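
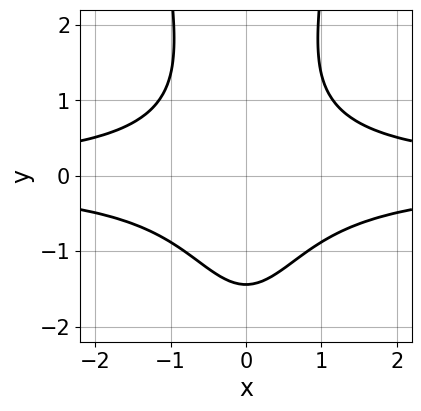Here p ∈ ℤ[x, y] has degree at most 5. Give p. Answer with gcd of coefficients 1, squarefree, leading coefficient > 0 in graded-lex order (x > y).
3*x^2*y^2 - y^3 - 3

First, the degree is 4 — a generic line meets the curve in up to 4 points.
Then, symmetries: the x ↦ −x reflection is a symmetry, so x appears only in even powers.
Then, reading off the gridlines: the curve avoids every integer x-axis point in the box.
Finally, matching integer coefficients to the picture gives p.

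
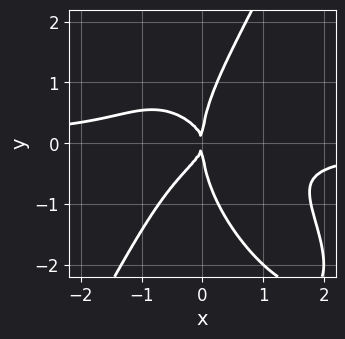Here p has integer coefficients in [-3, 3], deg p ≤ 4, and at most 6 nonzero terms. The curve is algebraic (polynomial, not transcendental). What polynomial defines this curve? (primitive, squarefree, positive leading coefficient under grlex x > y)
3*x^3*y + 2*x^2*y^2 - y^4 + 3*x*y^2 + 2*x^2

1. The degree is 4 — a generic line meets the curve in up to 4 points.
2. Checking where it meets the axes: it meets the x-axis at x = 0 (among the integer gridlines); one y-axis crossing is at y = 0.
3. Matching integer coefficients to the picture gives p.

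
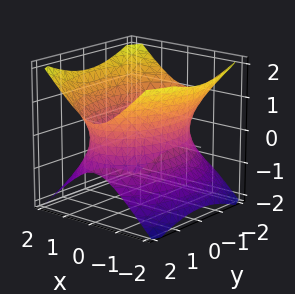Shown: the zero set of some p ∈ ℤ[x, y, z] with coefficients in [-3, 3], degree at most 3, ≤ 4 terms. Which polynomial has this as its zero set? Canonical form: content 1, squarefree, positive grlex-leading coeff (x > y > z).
2*x^2 + y^2 - 2*z^2 - 3

First, deg p = 2.
Next, symmetries: mirror symmetry z ↦ −z ⇒ only even powers of z; the y ↦ −y reflection is a symmetry, so y appears only in even powers; the x ↦ −x reflection is a symmetry, so x appears only in even powers.
Next, against the integer gridlines: it misses every integer gridline on the z-axis.
Finally, the integer polynomial consistent with all of this is the stated p.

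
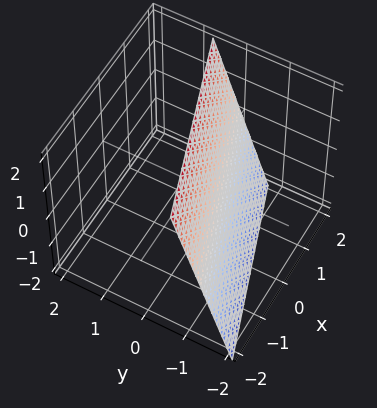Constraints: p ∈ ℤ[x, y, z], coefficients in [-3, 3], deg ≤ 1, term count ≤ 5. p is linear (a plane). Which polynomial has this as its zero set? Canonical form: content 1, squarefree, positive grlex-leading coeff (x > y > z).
First, the degree is 1 — every cross-section is a straight line — this is a plane.
Next, observable constraints: it crosses the z-axis at the gridline z = 2; it crosses the x-axis at the gridline x = 2.
Finally, together with the visible shape, these determine p as stated.

x - 3*y + z - 2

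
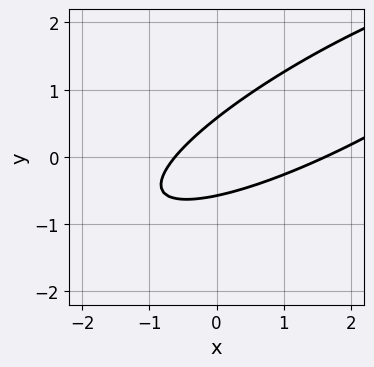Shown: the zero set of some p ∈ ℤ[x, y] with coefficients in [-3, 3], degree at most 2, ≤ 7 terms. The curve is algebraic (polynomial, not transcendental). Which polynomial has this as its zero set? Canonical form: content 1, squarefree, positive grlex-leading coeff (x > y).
(a) Degree: the shape is more complex than any degree-1 curve, so deg p = 2.
(b) Matching integer coefficients to the picture gives p.

x^2 - 3*x*y + 3*y^2 - x - 1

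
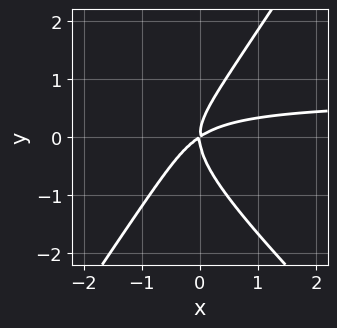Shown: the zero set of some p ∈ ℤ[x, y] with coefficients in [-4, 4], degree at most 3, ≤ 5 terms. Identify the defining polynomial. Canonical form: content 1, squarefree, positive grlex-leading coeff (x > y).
3*x^2*y + x*y^2 - 2*y^3 - 2*x^2 + 3*x*y

Degree: a generic line meets the curve in up to 3 points, so deg p = 3.
Against the integer gridlines: one y-axis crossing is at y = 0; it meets the x-axis at x = 0 (among the integer gridlines).
The integer polynomial consistent with all of this is the stated p.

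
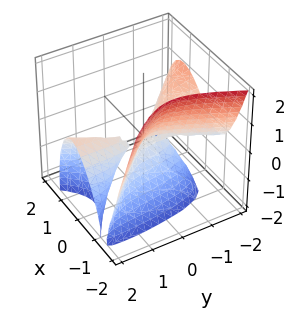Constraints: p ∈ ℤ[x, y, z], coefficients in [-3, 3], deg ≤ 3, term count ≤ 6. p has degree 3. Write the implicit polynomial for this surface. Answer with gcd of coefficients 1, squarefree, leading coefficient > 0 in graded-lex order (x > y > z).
2*x^3 + x^2*y - x*y^2 + y^2*z + z^2

1. The picture has 2 separate pieces.
2. The degree is 3 — a generic line meets the surface in up to 3 points.
3. Checking where it meets the axes: it meets the z-axis at z = 0 (among the integer gridlines); every point of the y-axis in the box is on the surface; one x-axis crossing is at x = 0.
4. The integer polynomial consistent with all of this is the stated p.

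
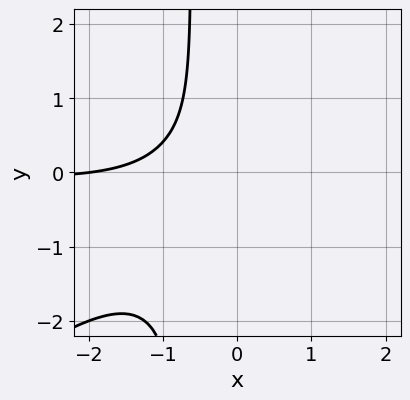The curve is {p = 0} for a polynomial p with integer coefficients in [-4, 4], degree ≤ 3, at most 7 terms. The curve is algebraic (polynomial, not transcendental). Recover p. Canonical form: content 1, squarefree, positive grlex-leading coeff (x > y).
2*x^2*y - 3*x*y^2 - 2*y^2 - x - 2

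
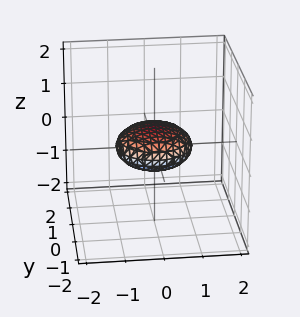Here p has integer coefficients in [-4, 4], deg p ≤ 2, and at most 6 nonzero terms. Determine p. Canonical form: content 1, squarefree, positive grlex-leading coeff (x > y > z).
x^2 + y^2 + 3*z^2 - 1

The degree is 2 — the shape is more complex than any degree-1 surface.
Symmetries: every cross-section ⟂ z is a circle, so x, y appear only via x² + y².
Reading off the gridlines: the x-axis gridline crossings are at x ∈ {-1, 1}; the y-axis gridline crossings are at y ∈ {-1, 1}.
The integer polynomial consistent with all of this is the stated p.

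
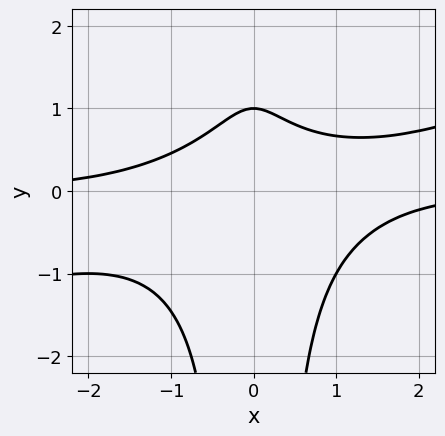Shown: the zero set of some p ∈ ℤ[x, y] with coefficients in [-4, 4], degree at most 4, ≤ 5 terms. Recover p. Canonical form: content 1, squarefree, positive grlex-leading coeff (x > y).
x^3*y - 3*x^2*y^2 - 2*y + 2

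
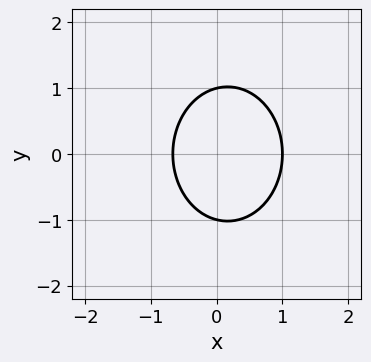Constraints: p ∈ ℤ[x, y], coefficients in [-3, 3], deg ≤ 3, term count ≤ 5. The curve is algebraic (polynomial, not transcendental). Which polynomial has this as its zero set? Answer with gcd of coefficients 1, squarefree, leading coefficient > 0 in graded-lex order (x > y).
3*x^2 + 2*y^2 - x - 2

(a) Degree: the shape is more complex than any degree-1 curve, so deg p = 2.
(b) Symmetries: it's symmetric under y → −y, forcing even powers of y.
(c) Against the integer gridlines: the y-axis gridline crossings are at y ∈ {-1, 1}; it meets the x-axis at x = 1 (among the integer gridlines).
(d) These observations pin down the coefficients.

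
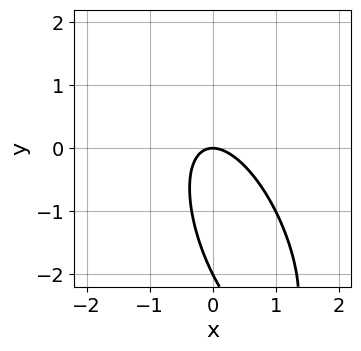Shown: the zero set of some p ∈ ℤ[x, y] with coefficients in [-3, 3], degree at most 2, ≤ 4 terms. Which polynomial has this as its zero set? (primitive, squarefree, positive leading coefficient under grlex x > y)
3*x^2 + 2*x*y + y^2 + 2*y

1. deg p = 2. A generic line meets the curve in up to 2 points.
2. From the axis intercepts and sections: it crosses the x-axis at the gridline x = 0; the y-axis gridline crossings are at y ∈ {-2, 0}.
3. Matching integer coefficients to the picture gives p.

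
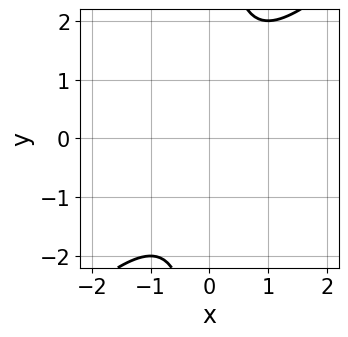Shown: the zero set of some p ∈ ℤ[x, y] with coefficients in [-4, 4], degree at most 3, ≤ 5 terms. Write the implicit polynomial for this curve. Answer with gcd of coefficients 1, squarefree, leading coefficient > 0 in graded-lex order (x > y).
First, the degree is 2 — the shape is more complex than any degree-1 curve.
Then, against the integer gridlines: the curve avoids every integer x-axis point in the box; the curve avoids every integer y-axis point in the box.
Finally, matching integer coefficients to the picture gives p.

x^2 - x*y + 1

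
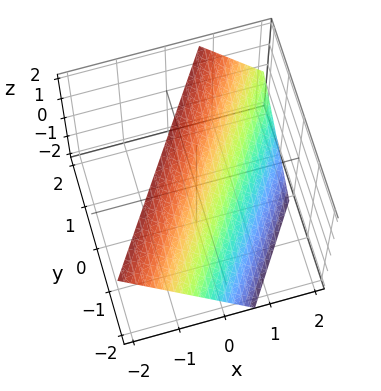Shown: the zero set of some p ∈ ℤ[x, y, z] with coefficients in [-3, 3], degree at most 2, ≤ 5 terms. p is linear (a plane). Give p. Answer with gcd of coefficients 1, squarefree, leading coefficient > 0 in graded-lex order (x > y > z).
1. deg p = 1.
2. Observable constraints: it meets the y-axis at y = -1 (among the integer gridlines); it crosses the z-axis at the gridline z = 1.
3. Fitting integer coefficients to these (and the overall shape) gives p.

3*x - 2*y + 2*z - 2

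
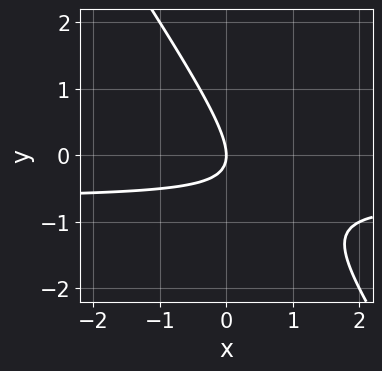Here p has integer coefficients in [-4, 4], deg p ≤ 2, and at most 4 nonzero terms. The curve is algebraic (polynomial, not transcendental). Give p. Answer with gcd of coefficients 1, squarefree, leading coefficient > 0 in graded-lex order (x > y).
3*x*y + 2*y^2 + 2*x

First, degree: the shape is more complex than any degree-1 curve, so deg p = 2.
Next, from the axis intercepts and sections: one x-axis crossing is at x = 0; one y-axis crossing is at y = 0.
Finally, putting this together gives p.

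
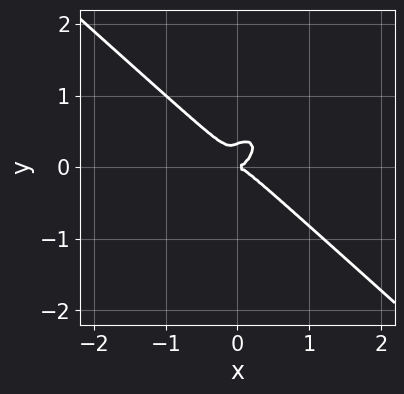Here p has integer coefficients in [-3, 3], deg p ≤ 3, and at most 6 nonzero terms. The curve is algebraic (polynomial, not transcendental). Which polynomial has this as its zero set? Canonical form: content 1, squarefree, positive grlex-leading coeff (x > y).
(a) Degree: the shape is more complex than any degree-2 curve, so deg p = 3.
(b) Reading off the gridlines: it crosses the y-axis at the gridline y = 0; it crosses the x-axis at the gridline x = 0.
(c) Solving for integer coefficients yields p as stated.

3*x^3 - x*y^2 + 3*y^3 - y^2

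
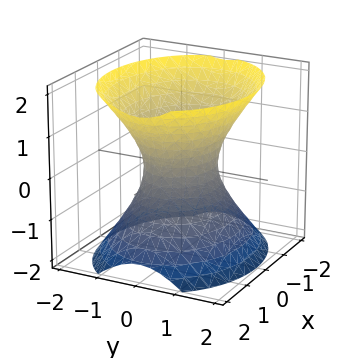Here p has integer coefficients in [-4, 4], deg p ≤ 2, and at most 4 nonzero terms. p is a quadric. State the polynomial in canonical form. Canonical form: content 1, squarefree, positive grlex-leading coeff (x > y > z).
2*x^2 + 3*y^2 - 2*z^2 - 2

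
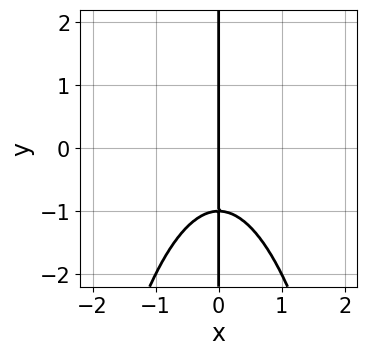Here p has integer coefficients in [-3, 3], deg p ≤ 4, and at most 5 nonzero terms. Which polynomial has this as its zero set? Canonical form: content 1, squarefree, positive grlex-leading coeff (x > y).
x^3 + x*y + x

First, deg p = 3.
Next, from the axis intercepts and sections: it crosses the x-axis at the gridline x = 0; the visible y-axis segment lies entirely on the curve.
Finally, these observations pin down the coefficients.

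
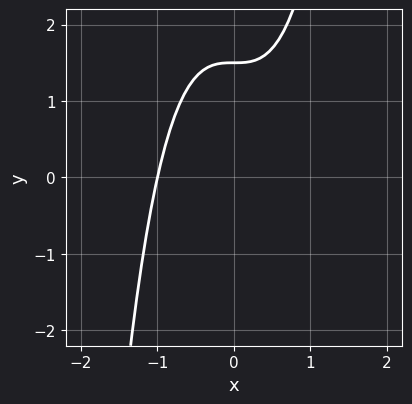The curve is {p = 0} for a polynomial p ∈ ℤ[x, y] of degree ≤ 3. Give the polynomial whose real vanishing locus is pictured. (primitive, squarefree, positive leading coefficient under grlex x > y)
3*x^3 - 2*y + 3

First, the degree is 3 — no degree-2 curve has this shape.
Next, from the axis intercepts and sections: one x-axis crossing is at x = -1.
Finally, solving for integer coefficients yields p as stated.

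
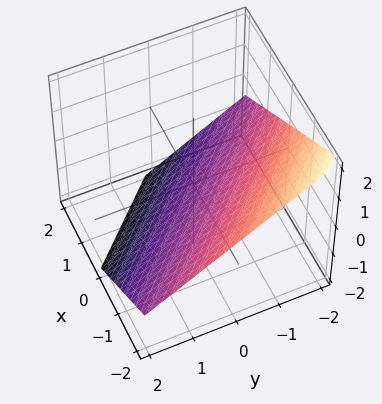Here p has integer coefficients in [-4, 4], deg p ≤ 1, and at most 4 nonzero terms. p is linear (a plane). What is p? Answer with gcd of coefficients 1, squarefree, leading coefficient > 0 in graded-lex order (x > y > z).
2*x + 2*y + 3*z + 2

1. The degree is 1 — every cross-section is a straight line — this is a plane.
2. From the visible intercepts: it meets the x-axis at x = -1 (among the integer gridlines); it crosses the y-axis at the gridline y = -1.
3. Solving for integer coefficients yields p as stated.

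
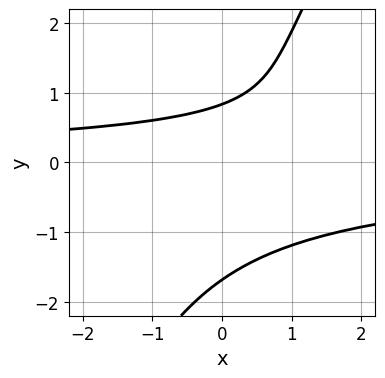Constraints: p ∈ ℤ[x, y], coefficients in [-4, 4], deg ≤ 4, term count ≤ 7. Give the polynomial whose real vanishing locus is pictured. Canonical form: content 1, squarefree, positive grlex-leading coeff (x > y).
(a) The degree is 4 — a generic line meets the curve in up to 4 points.
(b) Checking where it meets the axes: the curve avoids every integer x-axis point in the box.
(c) Assembling these constraints gives the stated polynomial.

2*x*y^3 - y^4 + x*y - 3*y + 3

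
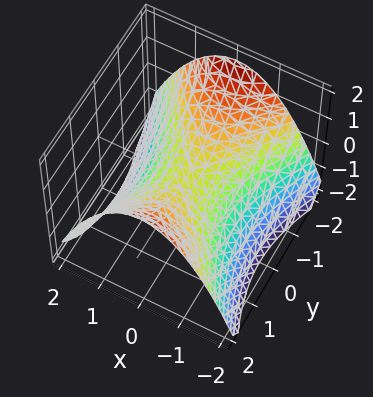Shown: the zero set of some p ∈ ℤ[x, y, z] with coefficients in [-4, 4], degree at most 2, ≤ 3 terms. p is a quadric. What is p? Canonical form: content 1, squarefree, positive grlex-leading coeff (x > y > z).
2*x^2 - y^2 + 3*z

(a) deg p = 2. A hyperbolic paraboloid; a quadric.
(b) Symmetries: it's symmetric under y → −y, forcing even powers of y; the x ↦ −x reflection is a symmetry, so x appears only in even powers.
(c) Checking where it meets the axes: it crosses the x-axis at the gridline x = 0; it meets the z-axis at z = 0 (among the integer gridlines).
(d) Putting this together gives p.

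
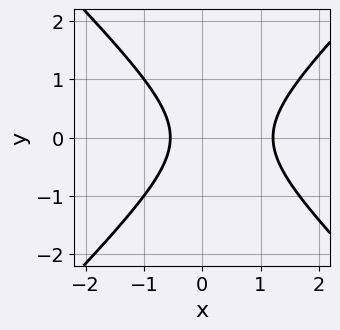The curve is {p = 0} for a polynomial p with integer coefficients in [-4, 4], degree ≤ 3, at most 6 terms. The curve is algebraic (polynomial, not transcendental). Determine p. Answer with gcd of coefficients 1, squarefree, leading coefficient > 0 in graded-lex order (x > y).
3*x^2 - 3*y^2 - 2*x - 2

Degree: a generic line meets the curve in up to 2 points, so deg p = 2.
Symmetries: it's symmetric under y → −y, forcing even powers of y.
From the visible intercepts: the curve avoids every integer y-axis point in the box.
Matching integer coefficients to the picture gives p.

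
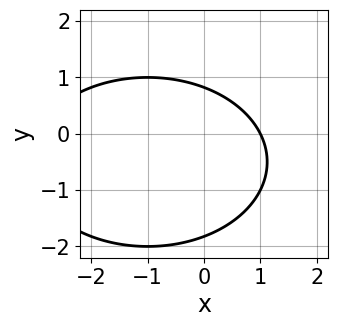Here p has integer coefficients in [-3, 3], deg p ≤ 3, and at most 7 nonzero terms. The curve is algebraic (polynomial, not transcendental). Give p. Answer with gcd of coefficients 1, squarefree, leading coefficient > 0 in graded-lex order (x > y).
deg p = 2. A generic line meets the curve in up to 2 points.
Observable constraints: it meets the x-axis at x = 1 (among the integer gridlines).
Together with the visible shape, these determine p as stated.

x^2 + 2*y^2 + 2*x + 2*y - 3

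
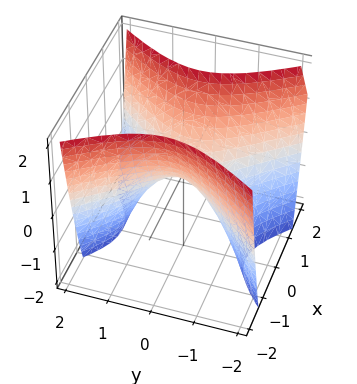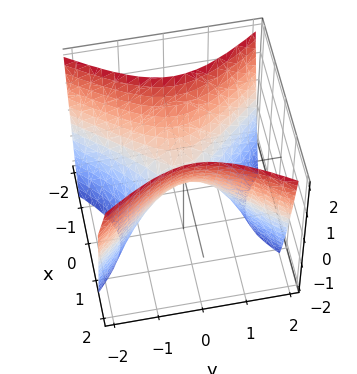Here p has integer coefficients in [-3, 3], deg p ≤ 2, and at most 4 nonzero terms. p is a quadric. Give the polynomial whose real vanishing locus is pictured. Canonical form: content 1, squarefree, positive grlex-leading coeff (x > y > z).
3*x^2 - 2*y^2 - 2*z

First, the degree is 2 — a saddle surface; a quadric.
Then, symmetries: the x ↦ −x reflection is a symmetry, so x appears only in even powers; it's symmetric under y → −y, forcing even powers of y.
Next, reading off the gridlines: one x-axis crossing is at x = 0; it meets the z-axis at z = 0 (among the integer gridlines).
Finally, assembling these constraints gives the stated polynomial.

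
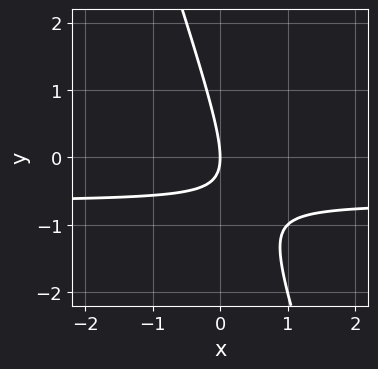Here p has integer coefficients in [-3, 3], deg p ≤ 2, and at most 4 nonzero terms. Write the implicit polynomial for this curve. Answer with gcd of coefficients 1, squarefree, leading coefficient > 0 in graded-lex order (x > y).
1. Degree: the shape is more complex than any degree-1 curve, so deg p = 2.
2. Checking where it meets the axes: one x-axis crossing is at x = 0; it crosses the y-axis at the gridline y = 0.
3. Assembling these constraints gives the stated polynomial.

3*x*y + y^2 + 2*x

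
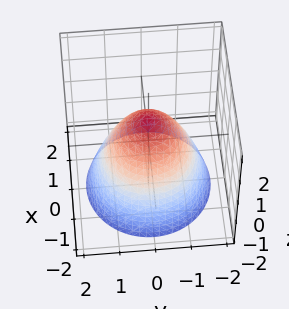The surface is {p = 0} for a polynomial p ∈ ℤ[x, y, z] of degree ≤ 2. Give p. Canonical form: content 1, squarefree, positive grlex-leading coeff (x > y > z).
x^2 + y^2 + z - 1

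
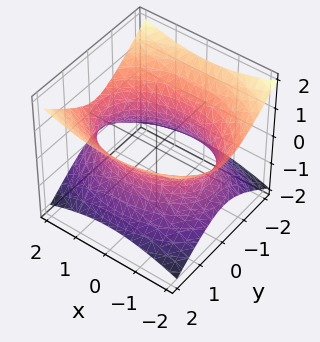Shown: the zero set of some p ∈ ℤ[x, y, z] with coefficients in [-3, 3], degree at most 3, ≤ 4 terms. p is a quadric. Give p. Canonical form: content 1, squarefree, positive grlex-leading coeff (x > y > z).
x^2 + 2*y^2 - 3*z^2 - 3

(a) The degree is 2 — an hourglass — one-sheet hyperboloid; a quadric.
(b) Symmetries: mirror symmetry z ↦ −z ⇒ only even powers of z; mirror symmetry y ↦ −y ⇒ only even powers of y; the x ↦ −x reflection is a symmetry, so x appears only in even powers.
(c) Reading off the gridlines: the surface avoids every integer z-axis point in the box.
(d) Putting this together gives p.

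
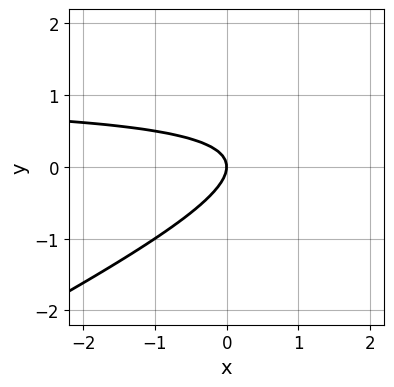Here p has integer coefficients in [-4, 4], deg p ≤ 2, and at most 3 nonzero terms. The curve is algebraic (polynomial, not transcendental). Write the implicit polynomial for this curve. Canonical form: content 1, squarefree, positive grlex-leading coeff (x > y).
x*y - 2*y^2 - x

First, degree: no degree-1 curve has this shape, so deg p = 2.
Next, checking where it meets the axes: it meets the x-axis at x = 0 (among the integer gridlines); it meets the y-axis at y = 0 (among the integer gridlines).
Finally, together with the visible shape, these determine p as stated.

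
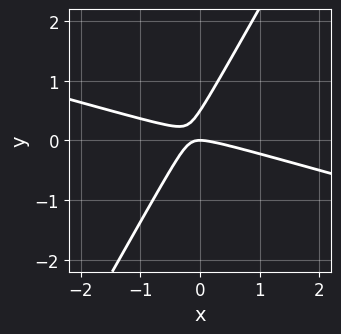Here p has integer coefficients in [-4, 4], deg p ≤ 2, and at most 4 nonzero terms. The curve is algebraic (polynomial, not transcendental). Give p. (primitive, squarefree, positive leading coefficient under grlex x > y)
x^2 + 3*x*y - 2*y^2 + y

The degree is 2 — no degree-1 curve has this shape.
Observable constraints: it meets the y-axis at y = 0 (among the integer gridlines); it meets the x-axis at x = 0 (among the integer gridlines).
Together with the visible shape, these determine p as stated.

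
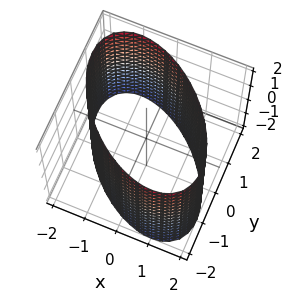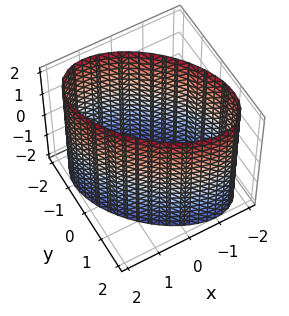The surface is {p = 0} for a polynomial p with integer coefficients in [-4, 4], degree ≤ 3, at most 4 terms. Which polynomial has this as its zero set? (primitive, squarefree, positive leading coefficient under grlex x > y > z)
x^2 + x*y + y^2 - 3

(a) Degree: no degree-1 surface has this shape, so deg p = 2.
(b) Checking where it meets the axes: it misses every integer gridline on the z-axis.
(c) Solving for integer coefficients yields p as stated.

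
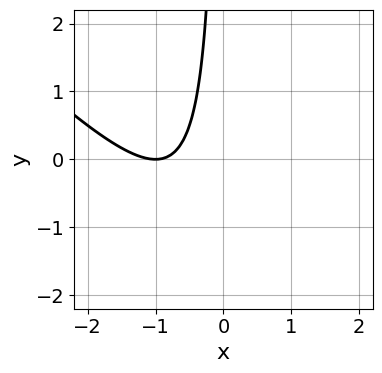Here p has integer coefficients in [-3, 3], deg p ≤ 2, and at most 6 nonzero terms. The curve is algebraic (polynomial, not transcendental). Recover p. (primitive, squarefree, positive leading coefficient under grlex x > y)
x^2 + x*y + 2*x + 1

First, degree: a generic line meets the curve in up to 2 points, so deg p = 2.
Next, against the integer gridlines: it crosses the x-axis at the gridline x = -1; no y-intercept at any integer in the box.
Finally, matching integer coefficients to the picture gives p.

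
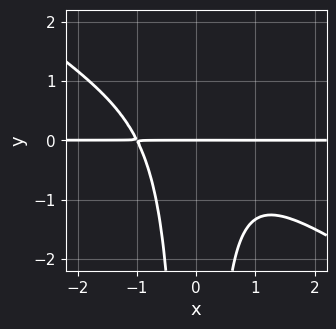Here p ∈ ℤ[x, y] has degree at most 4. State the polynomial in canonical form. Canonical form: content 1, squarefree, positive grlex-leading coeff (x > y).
2*x^3*y + 3*x^2*y^2 + 2*y

deg p = 4. The shape is more complex than any degree-3 curve.
Observable constraints: one y-axis crossing is at y = 0; every point of the x-axis in the box is on the curve.
Together with the visible shape, these determine p as stated.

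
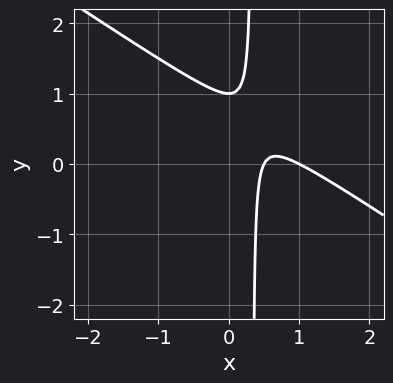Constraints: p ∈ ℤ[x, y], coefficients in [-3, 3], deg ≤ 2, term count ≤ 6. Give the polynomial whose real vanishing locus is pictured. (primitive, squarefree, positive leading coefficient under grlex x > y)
2*x^2 + 3*x*y - 3*x - y + 1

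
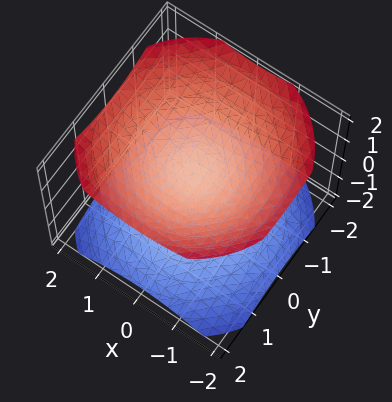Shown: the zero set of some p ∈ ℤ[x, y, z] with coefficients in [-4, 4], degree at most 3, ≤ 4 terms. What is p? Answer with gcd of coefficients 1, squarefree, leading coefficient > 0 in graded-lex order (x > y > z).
First, I count 2 distinct pieces. They look like related sheets of one shape, so recover p as a whole.
Then, deg p = 2. Two separate bowl-shaped sheets opening away from each other; a quadric.
Then, symmetry: the z-axis is an axis of rotation, so x and y enter only as x² + y²; the z ↦ −z reflection is a symmetry, so z appears only in even powers.
Then, against the integer gridlines: it misses every integer gridline on the y-axis; a circular section at z = 1 has radius exactly 1.
Finally, together with the visible shape, these determine p as stated.

2*x^2 + 2*y^2 - 3*z^2 + 1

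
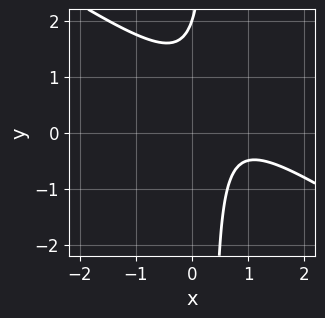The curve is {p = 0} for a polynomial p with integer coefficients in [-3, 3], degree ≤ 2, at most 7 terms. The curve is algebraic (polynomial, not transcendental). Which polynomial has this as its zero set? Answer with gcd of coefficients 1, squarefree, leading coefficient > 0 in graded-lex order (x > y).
First, degree: the shape is more complex than any degree-1 curve, so deg p = 2.
Next, reading off the gridlines: it misses every integer gridline on the x-axis; one y-axis crossing is at y = 2.
Finally, putting this together gives p.

2*x^2 + 3*x*y - 3*x - y + 2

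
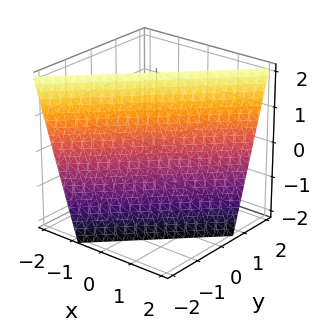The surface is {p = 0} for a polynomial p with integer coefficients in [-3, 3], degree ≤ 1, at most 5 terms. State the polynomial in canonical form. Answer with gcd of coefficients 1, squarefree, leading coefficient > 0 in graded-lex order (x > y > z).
3*x - 3*y + z - 2

First, degree: the surface is flat (a plane), so deg p = 1.
Next, reading off the gridlines: it meets the z-axis at z = 2 (among the integer gridlines).
Finally, the integer polynomial consistent with all of this is the stated p.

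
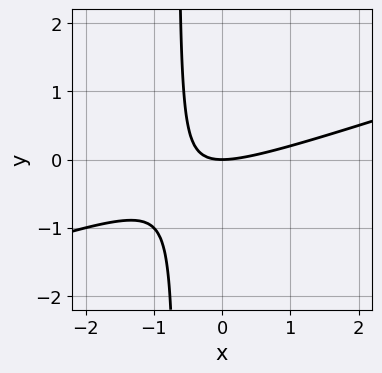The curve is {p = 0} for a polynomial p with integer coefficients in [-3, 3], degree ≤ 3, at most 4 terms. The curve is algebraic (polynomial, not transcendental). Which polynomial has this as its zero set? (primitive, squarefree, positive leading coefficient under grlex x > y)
x^2 - 3*x*y - 2*y

(a) Degree: the shape is more complex than any degree-1 curve, so deg p = 2.
(b) Against the integer gridlines: one y-axis crossing is at y = 0; one x-axis crossing is at x = 0.
(c) Putting this together gives p.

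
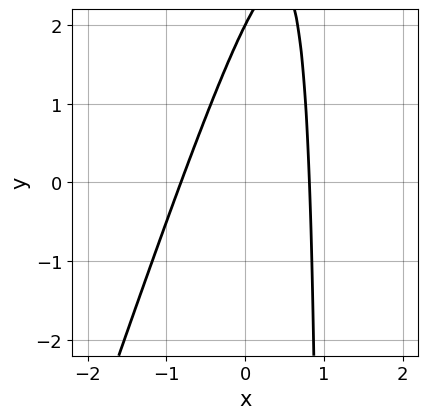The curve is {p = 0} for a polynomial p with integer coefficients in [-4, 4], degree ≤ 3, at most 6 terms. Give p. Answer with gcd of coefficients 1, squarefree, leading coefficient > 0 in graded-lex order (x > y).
1. Degree: the shape is more complex than any degree-1 curve, so deg p = 2.
2. Against the integer gridlines: one y-axis crossing is at y = 2.
3. Together with the visible shape, these determine p as stated.

3*x^2 - x*y + y - 2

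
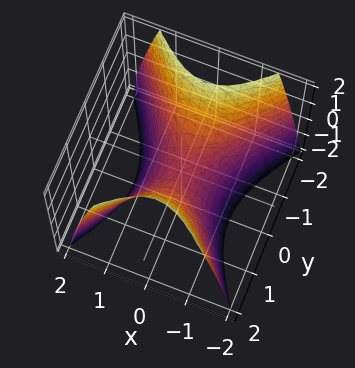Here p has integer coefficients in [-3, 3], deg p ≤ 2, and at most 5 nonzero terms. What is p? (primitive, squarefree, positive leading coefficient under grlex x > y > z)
First, degree: a hyperbolic paraboloid; a quadric, so deg p = 2.
Then, symmetries: it's symmetric under x → −x, forcing even powers of x; the y ↦ −y reflection is a symmetry, so y appears only in even powers.
Next, checking where it meets the axes: it crosses the x-axis at the gridline x = 0; one y-axis crossing is at y = 0; one z-axis crossing is at z = 0.
Finally, these observations pin down the coefficients.

3*x^2 - 2*y^2 + 2*z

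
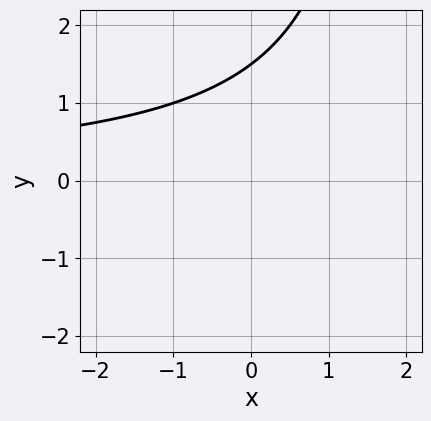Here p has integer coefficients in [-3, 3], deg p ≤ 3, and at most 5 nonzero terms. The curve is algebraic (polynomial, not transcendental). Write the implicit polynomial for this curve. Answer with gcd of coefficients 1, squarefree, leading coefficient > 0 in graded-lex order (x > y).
First, the degree is 2 — no degree-1 curve has this shape.
Then, against the integer gridlines: it misses every integer gridline on the x-axis.
Finally, solving for integer coefficients yields p as stated.

x*y - 2*y + 3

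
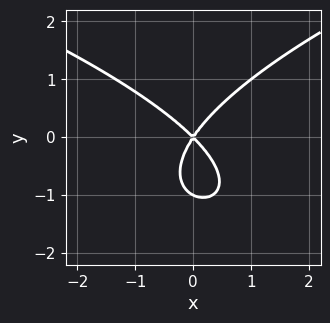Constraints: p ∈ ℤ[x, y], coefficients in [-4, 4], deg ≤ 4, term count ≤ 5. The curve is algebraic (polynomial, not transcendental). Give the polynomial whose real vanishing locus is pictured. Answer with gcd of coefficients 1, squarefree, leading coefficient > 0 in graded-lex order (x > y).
2*y^3 - 3*x^2 - x*y + 2*y^2

The degree is 3 — the shape is more complex than any degree-2 curve.
From the axis intercepts and sections: it meets the x-axis at x = 0 (among the integer gridlines); among the integer gridlines, it crosses the y-axis at y ∈ {-1, 0}.
Matching integer coefficients to the picture gives p.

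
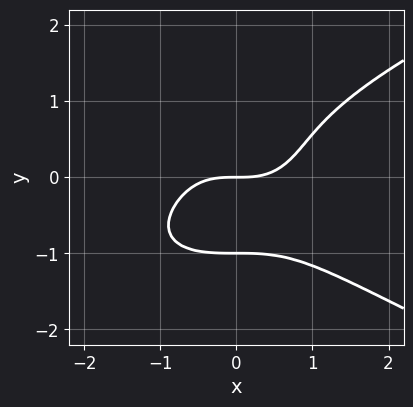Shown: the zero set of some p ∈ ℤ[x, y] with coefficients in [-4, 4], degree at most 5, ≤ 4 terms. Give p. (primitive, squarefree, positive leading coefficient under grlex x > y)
(a) Degree: a generic line meets the curve in up to 4 points, so deg p = 4.
(b) Checking where it meets the axes: the y-axis gridline crossings are at y ∈ {-1, 0}; one x-axis crossing is at x = 0.
(c) Solving for integer coefficients yields p as stated.

3*y^4 - 2*x^3 + 3*y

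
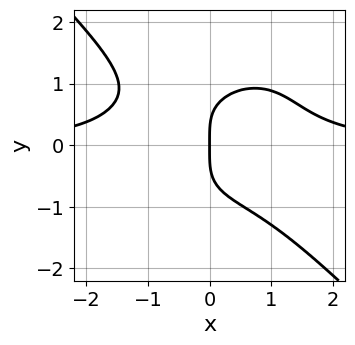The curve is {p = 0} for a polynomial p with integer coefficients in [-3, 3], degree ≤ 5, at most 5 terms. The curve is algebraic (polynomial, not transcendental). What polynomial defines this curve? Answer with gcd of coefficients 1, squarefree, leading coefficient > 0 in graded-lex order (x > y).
2*x^3*y + 2*y^4 - 3*x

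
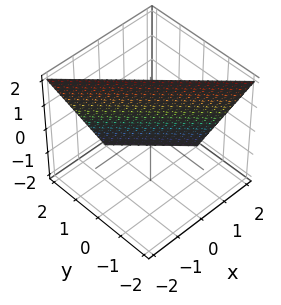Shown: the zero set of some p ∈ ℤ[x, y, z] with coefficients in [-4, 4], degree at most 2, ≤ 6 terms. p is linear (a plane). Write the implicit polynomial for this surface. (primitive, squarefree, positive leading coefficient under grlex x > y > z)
2*x + 2*y + z - 2

First, degree: the surface is flat (a plane), so deg p = 1.
Then, against the integer gridlines: it meets the x-axis at x = 1 (among the integer gridlines); one y-axis crossing is at y = 1; it meets the z-axis at z = 2 (among the integer gridlines).
Finally, matching integer coefficients to the picture gives p.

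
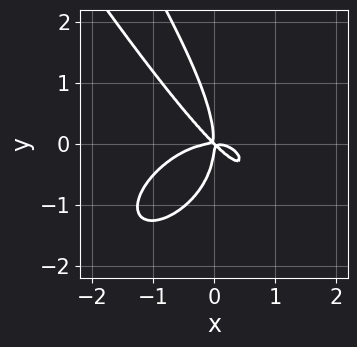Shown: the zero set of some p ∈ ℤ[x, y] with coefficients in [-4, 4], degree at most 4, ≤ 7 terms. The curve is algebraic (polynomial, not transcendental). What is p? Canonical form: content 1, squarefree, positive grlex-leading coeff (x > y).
deg p = 4.
Putting this together gives p.

2*x^4 + 2*x*y^3 + y^4 + 3*x^2*y + 3*x*y^2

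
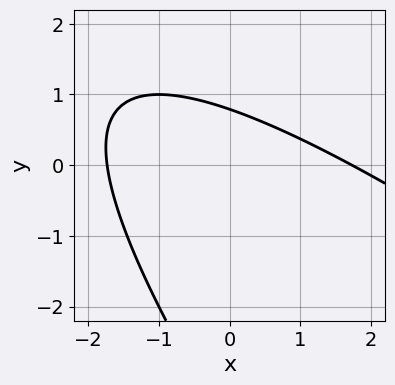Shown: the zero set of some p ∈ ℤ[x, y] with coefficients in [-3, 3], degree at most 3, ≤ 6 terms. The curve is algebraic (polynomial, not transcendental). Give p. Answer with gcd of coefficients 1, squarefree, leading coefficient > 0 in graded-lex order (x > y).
x^2 + 2*x*y + y^2 + 3*y - 3

First, the degree is 2 — no degree-1 curve has this shape.
Finally, putting this together gives p.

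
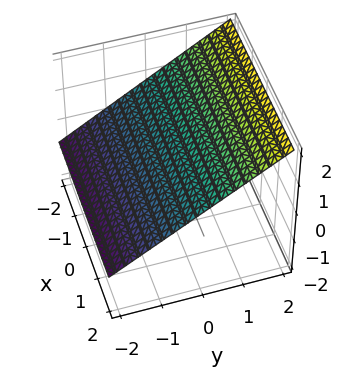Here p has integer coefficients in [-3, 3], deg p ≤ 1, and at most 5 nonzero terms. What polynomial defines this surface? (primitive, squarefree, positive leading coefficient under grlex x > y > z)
deg p = 1.
From the axis intercepts and sections: it crosses the y-axis at the gridline y = -1; no x-intercept at any integer in the box.
Solving for integer coefficients yields p as stated.

2*y - 3*z + 2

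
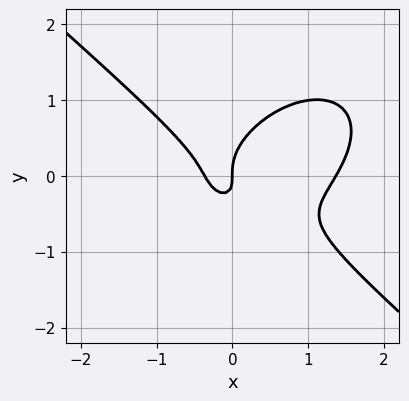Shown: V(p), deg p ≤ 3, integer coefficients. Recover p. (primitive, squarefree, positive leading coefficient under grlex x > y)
2*x^3 + 3*y^3 - 2*x^2 - 2*x*y - x

First, the degree is 3 — no degree-2 curve has this shape.
Then, from the visible intercepts: it crosses the x-axis at the gridline x = 0; one y-axis crossing is at y = 0.
Finally, solving for integer coefficients yields p as stated.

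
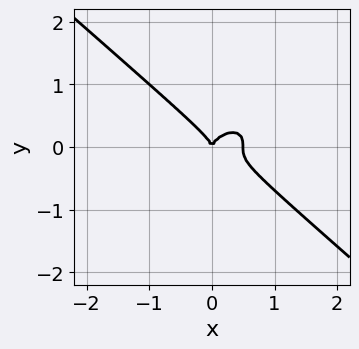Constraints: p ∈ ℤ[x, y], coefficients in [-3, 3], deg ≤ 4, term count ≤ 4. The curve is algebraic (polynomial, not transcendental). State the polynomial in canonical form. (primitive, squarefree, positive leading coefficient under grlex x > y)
2*x^3 + 3*y^3 - x^2

(a) Degree: no degree-2 curve has this shape, so deg p = 3.
(b) Observable constraints: it meets the x-axis at x = 0 (among the integer gridlines); it meets the y-axis at y = 0 (among the integer gridlines).
(c) These observations pin down the coefficients.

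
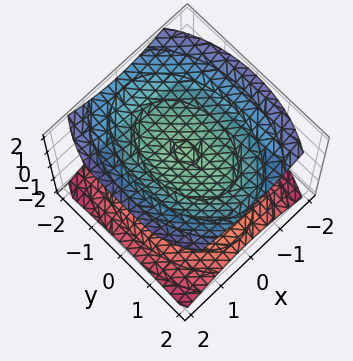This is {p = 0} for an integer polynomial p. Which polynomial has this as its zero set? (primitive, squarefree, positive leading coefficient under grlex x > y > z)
1. The picture has 2 separate pieces. They look like related sheets of one shape, so recover p as a whole.
2. deg p = 2. Two sheets facing apart; a quadric.
3. Symmetries: it's symmetric under z → −z, forcing even powers of z; the x ↦ −x reflection is a symmetry, so x appears only in even powers; the y ↦ −y reflection is a symmetry, so y appears only in even powers.
4. Against the integer gridlines: it misses every integer gridline on the x-axis; the surface avoids every integer y-axis point in the box.
5. Fitting integer coefficients to these (and the overall shape) gives p. Check: (0, 0, 1) on the z-axis lies on the surface, and p(0, 0, 1) = 0. ✓

2*x^2 + y^2 - 3*z^2 + 3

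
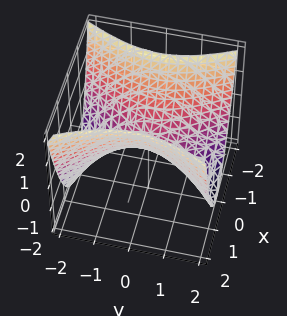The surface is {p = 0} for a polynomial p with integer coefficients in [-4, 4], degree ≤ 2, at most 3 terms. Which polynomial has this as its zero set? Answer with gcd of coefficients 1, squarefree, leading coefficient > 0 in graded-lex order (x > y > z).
1. The degree is 2 — a saddle surface; a quadric.
2. Symmetries: it's symmetric under x → −x, forcing even powers of x; mirror symmetry y ↦ −y ⇒ only even powers of y.
3. From the axis intercepts and sections: one x-axis crossing is at x = 0; it meets the z-axis at z = 0 (among the integer gridlines); it meets the y-axis at y = 0 (among the integer gridlines).
4. The integer polynomial consistent with all of this is the stated p.

2*x^2 - y^2 - 2*z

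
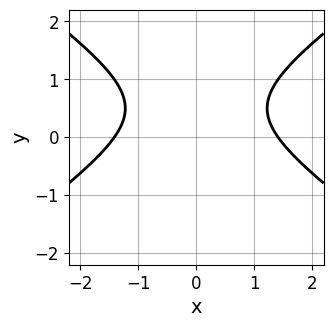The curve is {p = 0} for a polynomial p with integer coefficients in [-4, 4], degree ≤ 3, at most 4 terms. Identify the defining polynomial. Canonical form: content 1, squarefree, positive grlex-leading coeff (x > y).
x^2 - 2*y^2 + 2*y - 2

(a) The degree is 2 — a generic line meets the curve in up to 2 points.
(b) Symmetries: mirror symmetry x ↦ −x ⇒ only even powers of x.
(c) Observable constraints: the curve avoids every integer y-axis point in the box.
(d) Putting this together gives p.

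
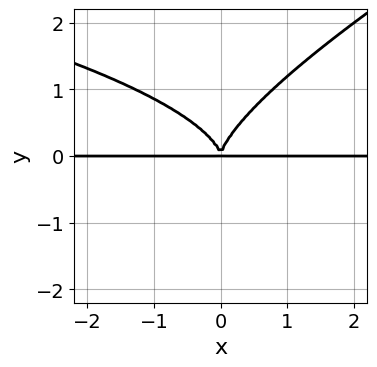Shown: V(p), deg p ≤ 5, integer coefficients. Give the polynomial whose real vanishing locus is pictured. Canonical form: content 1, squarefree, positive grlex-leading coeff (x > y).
x*y^3 - 2*y^4 + 2*x^2*y

Degree: the shape is more complex than any degree-3 curve, so deg p = 4.
From the axis intercepts and sections: every point of the x-axis in the box is on the curve.
Together with the visible shape, these determine p as stated.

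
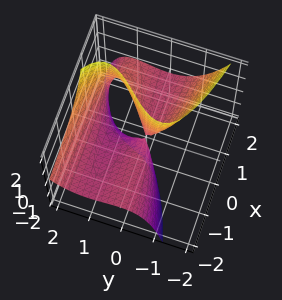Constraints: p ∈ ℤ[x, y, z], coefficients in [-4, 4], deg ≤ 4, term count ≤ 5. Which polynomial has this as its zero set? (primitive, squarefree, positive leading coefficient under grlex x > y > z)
(a) Degree: the shape is more complex than any degree-2 surface, so deg p = 3.
(b) From the axis intercepts and sections: the visible x-axis segment lies entirely on the surface; the visible z-axis segment lies entirely on the surface.
(c) The integer polynomial consistent with all of this is the stated p.

2*y^3 + 3*x*z - 3*y^2 - 2*y*z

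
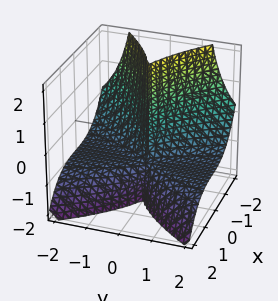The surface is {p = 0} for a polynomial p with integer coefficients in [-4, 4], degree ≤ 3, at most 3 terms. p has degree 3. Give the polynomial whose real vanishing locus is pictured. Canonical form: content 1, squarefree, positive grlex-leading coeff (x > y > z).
First, the degree is 3 — a generic line meets the surface in up to 3 points.
Next, from the visible intercepts: it meets the y-axis at y = 0 (among the integer gridlines); every point of the z-axis in the box is on the surface; it crosses the x-axis at the gridline x = 0.
Finally, fitting integer coefficients to these (and the overall shape) gives p.

x^3 + 2*y^2*z + 2*y^2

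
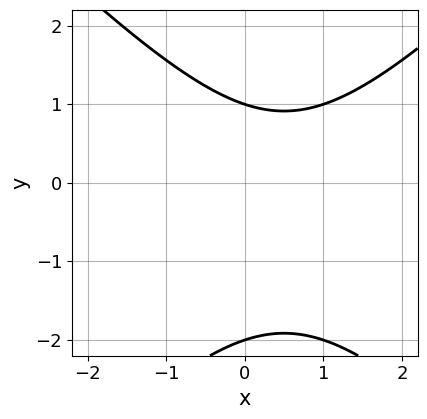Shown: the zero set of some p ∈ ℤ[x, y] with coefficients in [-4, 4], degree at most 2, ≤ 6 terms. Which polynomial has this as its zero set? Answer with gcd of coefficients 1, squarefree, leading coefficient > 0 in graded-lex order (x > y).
x^2 - y^2 - x - y + 2

Degree: the shape is more complex than any degree-1 curve, so deg p = 2.
From the visible intercepts: among the integer gridlines, it crosses the y-axis at y ∈ {-2, 1}; it misses every integer gridline on the x-axis.
Assembling these constraints gives the stated polynomial.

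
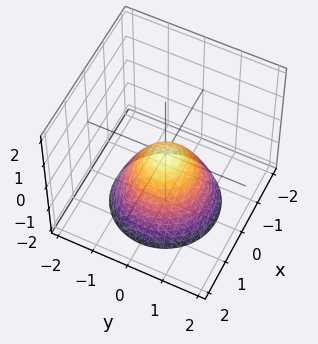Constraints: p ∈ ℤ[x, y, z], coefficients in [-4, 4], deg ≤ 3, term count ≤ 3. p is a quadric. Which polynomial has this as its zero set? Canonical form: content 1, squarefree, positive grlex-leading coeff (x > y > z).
(a) Degree: a single bowl opening along one axis; a quadric, so deg p = 2.
(b) Symmetries: rotational symmetry about the z-axis ⇒ p depends on x, y only through x² + y².
(c) Reading off the gridlines: it meets the x-axis at x = 0 (among the integer gridlines); a circular section at z = -2 has radius between 1 and 2; it meets the z-axis at z = 0 (among the integer gridlines); it meets the y-axis at y = 0 (among the integer gridlines).
(d) The integer polynomial consistent with all of this is the stated p.

x^2 + y^2 + z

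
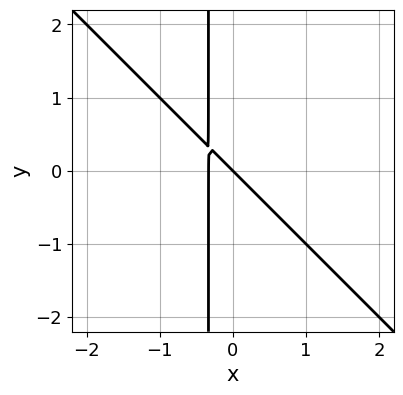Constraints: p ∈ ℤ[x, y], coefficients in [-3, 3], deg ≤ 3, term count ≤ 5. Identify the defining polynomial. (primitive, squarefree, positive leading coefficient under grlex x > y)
3*x^2 + 3*x*y + x + y

First, degree: the shape is more complex than any degree-1 curve, so deg p = 2.
Then, observable constraints: one y-axis crossing is at y = 0; it meets the x-axis at x = 0 (among the integer gridlines).
Finally, fitting integer coefficients to these (and the overall shape) gives p.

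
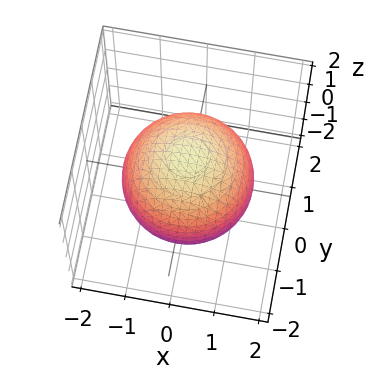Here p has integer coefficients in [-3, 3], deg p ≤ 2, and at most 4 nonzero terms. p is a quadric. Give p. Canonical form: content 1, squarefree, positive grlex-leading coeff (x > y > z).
x^2 + y^2 + z^2 - 2

First, deg p = 2. A closed, bounded, convex surface; a quadric.
Then, symmetries: mirror symmetry z ↦ −z ⇒ only even powers of z; every cross-section ⟂ z is a circle, so x, y appear only via x² + y².
Then, from the visible intercepts: a circular section at z = 1 has radius exactly 1.
Finally, the integer polynomial consistent with all of this is the stated p.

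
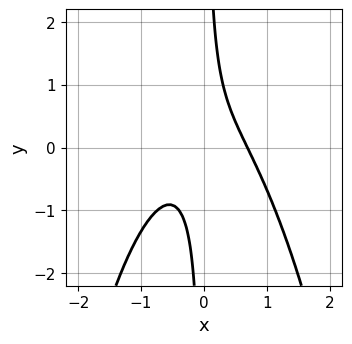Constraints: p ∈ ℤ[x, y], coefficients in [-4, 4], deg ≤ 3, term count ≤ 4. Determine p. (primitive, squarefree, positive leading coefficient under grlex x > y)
3*x^3 + 3*x*y - 1

(a) deg p = 3. No degree-2 curve has this shape.
(b) Against the integer gridlines: the curve avoids every integer y-axis point in the box.
(c) The integer polynomial consistent with all of this is the stated p.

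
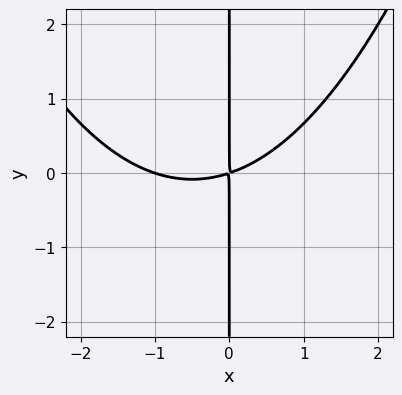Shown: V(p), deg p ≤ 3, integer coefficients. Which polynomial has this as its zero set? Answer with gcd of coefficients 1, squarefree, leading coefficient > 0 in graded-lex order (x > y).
1. Degree: a generic line meets the curve in up to 3 points, so deg p = 3.
2. From the axis intercepts and sections: it meets the x-axis at x = -1 (among the integer gridlines); every point of the y-axis in the box is on the curve.
3. The integer polynomial consistent with all of this is the stated p.

x^3 + x^2 - 3*x*y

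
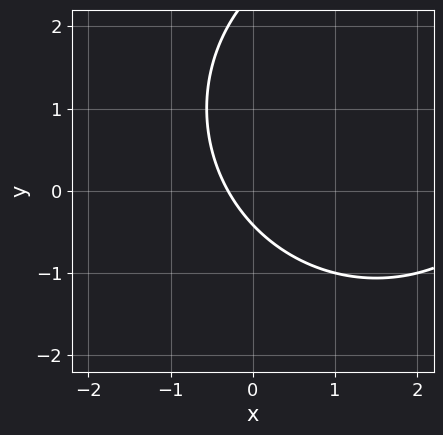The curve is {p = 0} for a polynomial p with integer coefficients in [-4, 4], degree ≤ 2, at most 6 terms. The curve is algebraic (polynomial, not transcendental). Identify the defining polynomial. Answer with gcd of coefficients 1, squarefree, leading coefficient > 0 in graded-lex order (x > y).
x^2 + y^2 - 3*x - 2*y - 1

deg p = 2.
The integer polynomial consistent with all of this is the stated p.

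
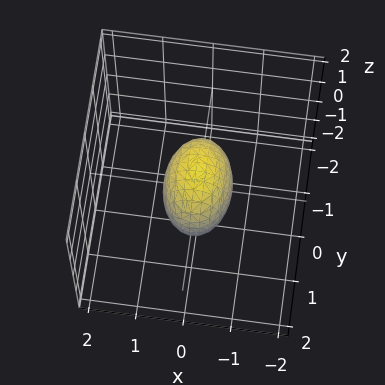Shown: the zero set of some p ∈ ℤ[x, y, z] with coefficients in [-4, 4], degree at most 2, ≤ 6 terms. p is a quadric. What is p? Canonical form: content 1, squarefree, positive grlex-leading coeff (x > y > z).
(a) The degree is 2 — a closed, bounded, convex surface; a quadric.
(b) Symmetries: the z ↦ −z reflection is a symmetry, so z appears only in even powers; the y ↦ −y reflection is a symmetry, so y appears only in even powers; it's symmetric under x → −x, forcing even powers of x.
(c) From the axis intercepts and sections: among the integer gridlines, it crosses the z-axis at z ∈ {-1, 1}; the y-axis gridline crossings are at y ∈ {-1, 1}.
(d) Fitting integer coefficients to these (and the overall shape) gives p.

2*x^2 + y^2 + z^2 - 1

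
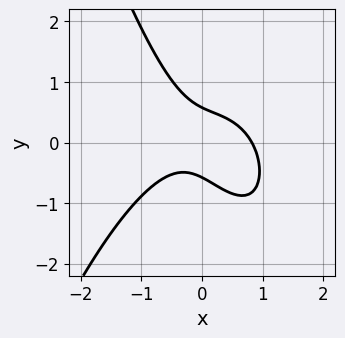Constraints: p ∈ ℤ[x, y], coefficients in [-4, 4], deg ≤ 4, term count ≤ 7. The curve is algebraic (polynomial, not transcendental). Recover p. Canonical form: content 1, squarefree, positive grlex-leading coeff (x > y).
First, degree: the shape is more complex than any degree-2 curve, so deg p = 3.
Finally, putting this together gives p.

3*x^3 - x^2 + 3*x*y + 3*y^2 - 1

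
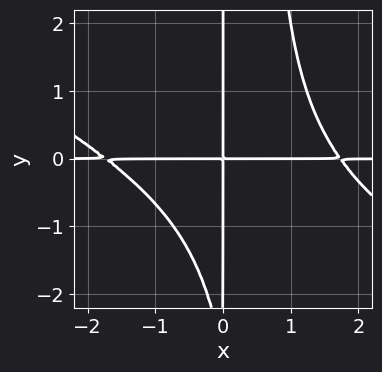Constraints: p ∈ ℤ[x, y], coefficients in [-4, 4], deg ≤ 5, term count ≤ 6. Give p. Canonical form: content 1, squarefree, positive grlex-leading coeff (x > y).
1. The degree is 4 — the shape is more complex than any degree-3 curve.
2. Against the integer gridlines: every point of the y-axis in the box is on the curve; the visible x-axis segment lies entirely on the curve.
3. Fitting integer coefficients to these (and the overall shape) gives p.

x^3*y + 2*x^2*y^2 - x*y^2 - 3*x*y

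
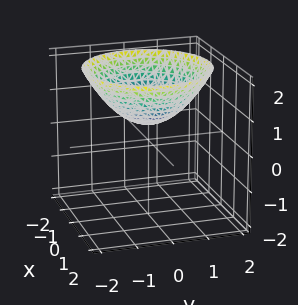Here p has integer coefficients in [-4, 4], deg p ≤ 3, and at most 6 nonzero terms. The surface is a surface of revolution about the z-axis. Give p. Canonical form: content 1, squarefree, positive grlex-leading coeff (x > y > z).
x^2 + y^2 - 2*z + 1

1. The degree is 2 — no degree-1 surface has this shape.
2. Symmetry: the surface is invariant under rotation about z: p = q(x² + y², z).
3. From the visible intercepts: no y-intercept at any integer in the box; the surface avoids every integer x-axis point in the box.
4. Solving for integer coefficients yields p as stated.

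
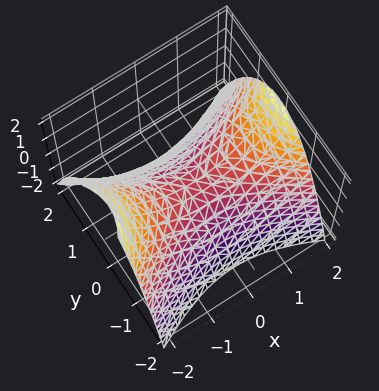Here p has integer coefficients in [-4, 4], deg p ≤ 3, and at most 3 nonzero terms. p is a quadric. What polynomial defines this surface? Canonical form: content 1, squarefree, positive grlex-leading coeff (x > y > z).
x^2 - 2*y^2 - 2*z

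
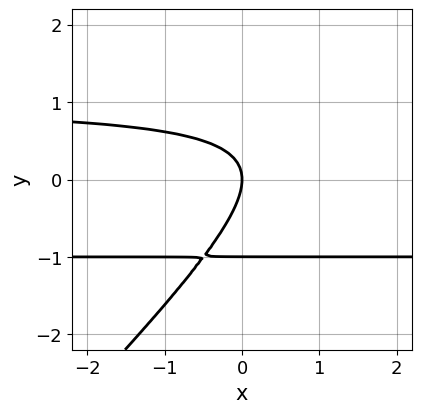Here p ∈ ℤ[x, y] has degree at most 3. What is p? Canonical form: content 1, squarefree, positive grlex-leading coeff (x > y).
x*y^2 - y^3 - y^2 - x

First, deg p = 3.
Next, from the axis intercepts and sections: it meets the x-axis at x = 0 (among the integer gridlines); among the integer gridlines, it crosses the y-axis at y ∈ {-1, 0}.
Finally, fitting integer coefficients to these (and the overall shape) gives p.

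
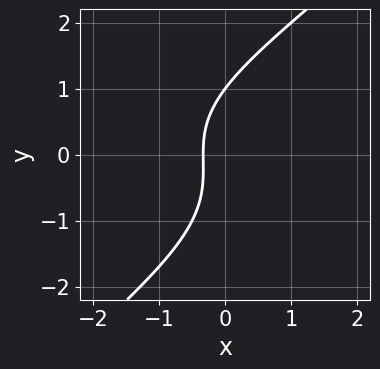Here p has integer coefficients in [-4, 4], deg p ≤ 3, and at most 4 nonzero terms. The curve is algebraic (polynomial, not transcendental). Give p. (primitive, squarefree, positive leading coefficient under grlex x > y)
deg p = 3. No degree-2 curve has this shape.
From the axis intercepts and sections: one y-axis crossing is at y = 1.
Together with the visible shape, these determine p as stated.

x*y^2 - y^3 + 3*x + 1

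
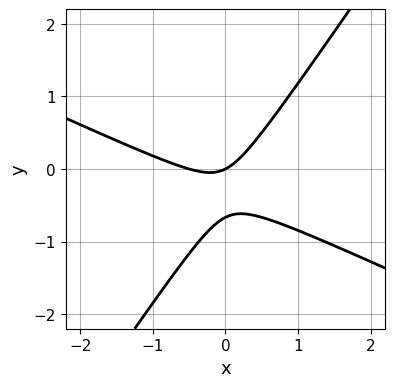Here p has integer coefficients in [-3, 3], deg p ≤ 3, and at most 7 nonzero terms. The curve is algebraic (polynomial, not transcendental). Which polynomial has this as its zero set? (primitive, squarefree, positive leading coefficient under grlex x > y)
(a) Degree: no degree-1 curve has this shape, so deg p = 2.
(b) Checking where it meets the axes: one x-axis crossing is at x = 0; it crosses the y-axis at the gridline y = 0.
(c) Together with the visible shape, these determine p as stated.

2*x^2 + 3*x*y - 3*y^2 + x - 2*y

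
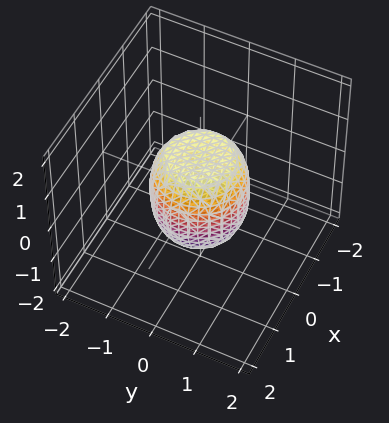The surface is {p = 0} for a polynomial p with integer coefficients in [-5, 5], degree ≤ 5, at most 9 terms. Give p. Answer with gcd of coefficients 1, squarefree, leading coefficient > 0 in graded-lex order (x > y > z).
2*x^4 + 4*x^2*y^2 + 2*y^4 - x^2 - y^2 + z^2 - 1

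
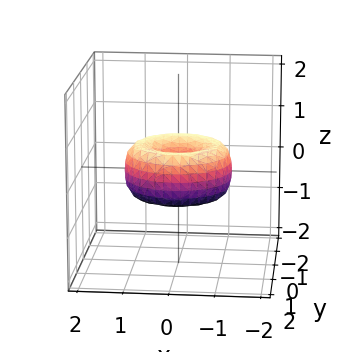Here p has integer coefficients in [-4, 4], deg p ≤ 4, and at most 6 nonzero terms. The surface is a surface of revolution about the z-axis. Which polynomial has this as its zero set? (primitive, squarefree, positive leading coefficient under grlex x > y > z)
2*x^4 + 4*x^2*y^2 + 2*y^4 - 3*x^2 - 3*y^2 + 3*z^2

First, deg p = 4. A generic line meets the surface in up to 4 points.
Then, symmetry: every cross-section ⟂ z is a circle, so x, y appear only via x² + y².
Then, checking where it meets the axes: one x-axis crossing is at x = 0; a circular section at z = 0 has radius between 1 and 2; it meets the y-axis at y = 0 (among the integer gridlines).
Finally, putting this together gives p.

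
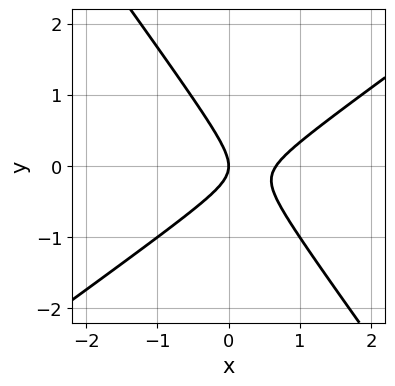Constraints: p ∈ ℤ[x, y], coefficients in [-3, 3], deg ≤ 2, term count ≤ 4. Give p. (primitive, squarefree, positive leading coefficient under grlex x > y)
(a) Degree: the shape is more complex than any degree-1 curve, so deg p = 2.
(b) Against the integer gridlines: it crosses the x-axis at the gridline x = 0; one y-axis crossing is at y = 0.
(c) Fitting integer coefficients to these (and the overall shape) gives p.

3*x^2 - 2*x*y - 3*y^2 - 2*x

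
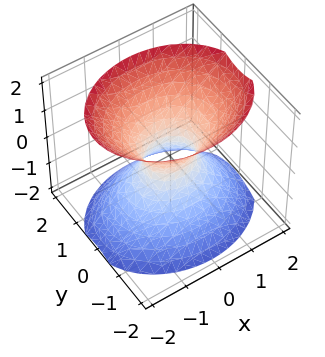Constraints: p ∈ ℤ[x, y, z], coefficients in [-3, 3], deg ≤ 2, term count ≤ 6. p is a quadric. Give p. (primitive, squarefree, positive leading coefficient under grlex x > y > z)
2*x^2 + 3*y^2 - 2*z^2 - 1

First, the degree is 2 — one connected sheet with a waist; a quadric.
Then, symmetries: it's symmetric under y → −y, forcing even powers of y; mirror symmetry x ↦ −x ⇒ only even powers of x; it's symmetric under z → −z, forcing even powers of z.
Then, reading off the gridlines: it misses every integer gridline on the z-axis.
Finally, solving for integer coefficients yields p as stated.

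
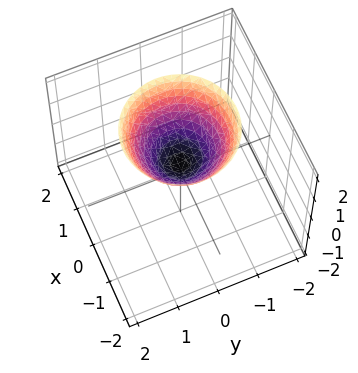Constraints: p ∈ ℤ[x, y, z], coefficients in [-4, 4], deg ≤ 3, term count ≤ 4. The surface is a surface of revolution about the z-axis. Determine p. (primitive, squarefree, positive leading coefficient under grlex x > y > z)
1. The degree is 2 — a generic line meets the surface in up to 2 points.
2. Symmetry: the z-axis is an axis of rotation, so x and y enter only as x² + y².
3. Checking where it meets the axes: it misses every integer gridline on the x-axis; no y-intercept at any integer in the box; a circular section at z = 1 has radius between 0 and 1.
4. These observations pin down the coefficients.

3*x^2 + 3*y^2 - 3*z + 1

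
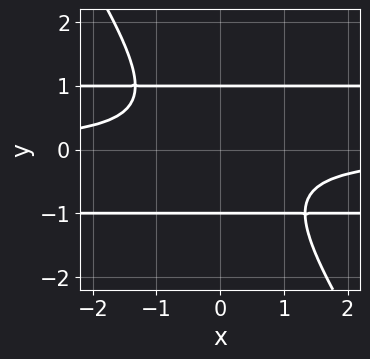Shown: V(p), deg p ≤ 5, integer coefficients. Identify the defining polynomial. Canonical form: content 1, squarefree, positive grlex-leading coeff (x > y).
(a) The degree is 4 — no degree-3 curve has this shape.
(b) Reading off the gridlines: the y-axis gridline crossings are at y ∈ {-1, 1}; the curve avoids every integer x-axis point in the box.
(c) The integer polynomial consistent with all of this is the stated p.

3*x*y^3 + 2*y^4 - 3*x*y - 2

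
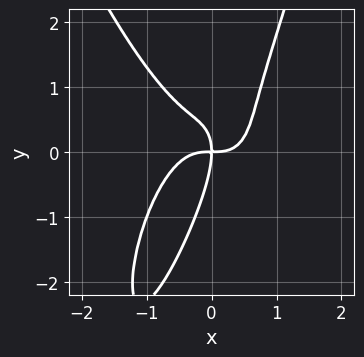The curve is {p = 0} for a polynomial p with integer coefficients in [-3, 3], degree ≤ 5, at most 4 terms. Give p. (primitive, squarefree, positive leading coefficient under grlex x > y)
1. Degree: a generic line meets the curve in up to 4 points, so deg p = 4.
2. From the axis intercepts and sections: it meets the x-axis at x = 0 (among the integer gridlines); it meets the y-axis at y = 0 (among the integer gridlines).
3. Solving for integer coefficients yields p as stated.

3*x^4 + 2*x*y^2 - y^3 - 2*x*y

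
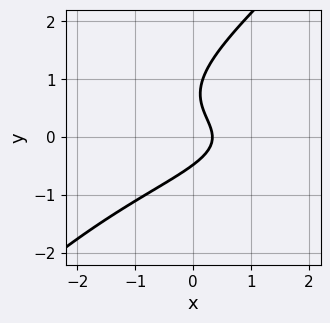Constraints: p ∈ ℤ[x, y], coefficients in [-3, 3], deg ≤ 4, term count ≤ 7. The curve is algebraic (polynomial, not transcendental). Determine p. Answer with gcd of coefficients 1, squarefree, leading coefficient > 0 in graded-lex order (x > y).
3*x*y^2 - 3*y^3 + 3*y^2 + 3*x - 1

(a) Degree: the shape is more complex than any degree-2 curve, so deg p = 3.
(b) Solving for integer coefficients yields p as stated.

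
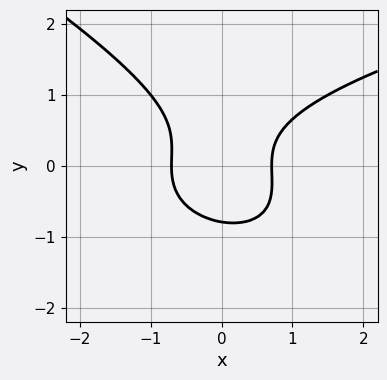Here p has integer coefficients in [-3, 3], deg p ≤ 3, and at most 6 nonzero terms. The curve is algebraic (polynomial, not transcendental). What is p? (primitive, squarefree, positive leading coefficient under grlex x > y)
(a) The degree is 3 — no degree-2 curve has this shape.
(b) Putting this together gives p.

x*y^2 + 2*y^3 - 2*x^2 + 1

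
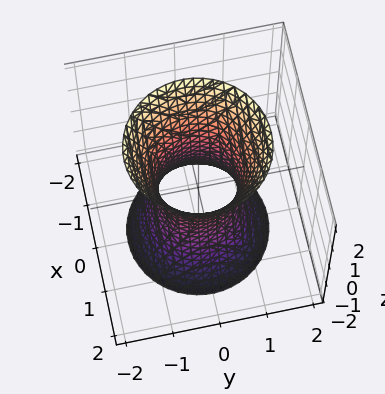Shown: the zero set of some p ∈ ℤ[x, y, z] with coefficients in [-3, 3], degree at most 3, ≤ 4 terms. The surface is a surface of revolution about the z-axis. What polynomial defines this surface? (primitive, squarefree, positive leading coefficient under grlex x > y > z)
3*x^2 + 3*y^2 - z^2 - 2

First, degree: a generic line meets the surface in up to 2 points, so deg p = 2.
Next, by symmetry, the z-axis is an axis of rotation, so x and y enter only as x² + y².
Next, from the visible intercepts: a circular section at z = 0 has radius between 0 and 1; the surface avoids every integer z-axis point in the box.
Finally, assembling these constraints gives the stated polynomial.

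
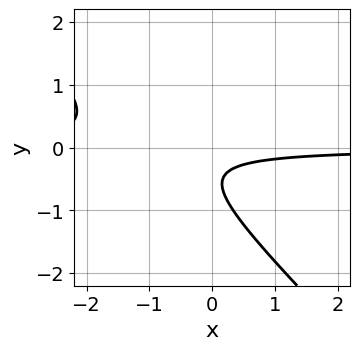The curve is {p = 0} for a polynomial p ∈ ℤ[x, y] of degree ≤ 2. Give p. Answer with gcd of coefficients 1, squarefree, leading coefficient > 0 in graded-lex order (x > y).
3*x*y + 3*y^2 + 3*y + 1

deg p = 2.
From the visible intercepts: the curve avoids every integer x-axis point in the box; it misses every integer gridline on the y-axis.
Solving for integer coefficients yields p as stated.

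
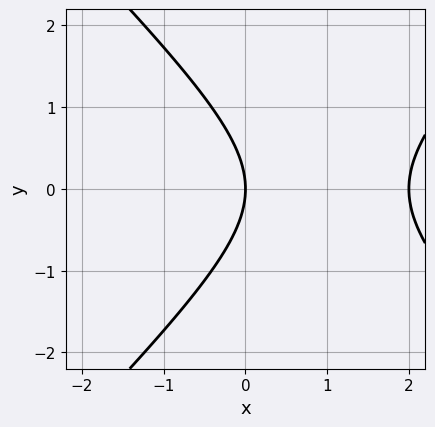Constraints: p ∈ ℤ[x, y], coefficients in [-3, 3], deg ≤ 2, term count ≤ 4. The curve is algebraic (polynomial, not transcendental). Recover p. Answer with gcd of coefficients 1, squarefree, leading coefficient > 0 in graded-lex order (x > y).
x^2 - y^2 - 2*x

First, the degree is 2 — a generic line meets the curve in up to 2 points.
Then, symmetries: mirror symmetry y ↦ −y ⇒ only even powers of y.
Then, from the axis intercepts and sections: it meets the y-axis at y = 0 (among the integer gridlines); the x-axis gridline crossings are at x ∈ {0, 2}.
Finally, these observations pin down the coefficients.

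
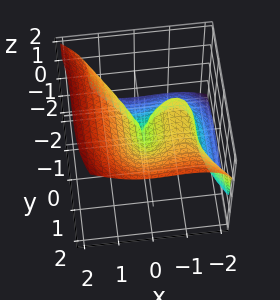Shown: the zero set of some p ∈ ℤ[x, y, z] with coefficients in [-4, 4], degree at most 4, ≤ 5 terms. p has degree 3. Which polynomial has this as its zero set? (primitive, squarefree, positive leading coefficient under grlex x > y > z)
2*x^3 + y^3 - 3*z^3 + 3*x^2

(a) Degree: the shape is more complex than any degree-2 surface, so deg p = 3.
(b) Checking where it meets the axes: one z-axis crossing is at z = 0; one x-axis crossing is at x = 0; it crosses the y-axis at the gridline y = 0.
(c) Assembling these constraints gives the stated polynomial.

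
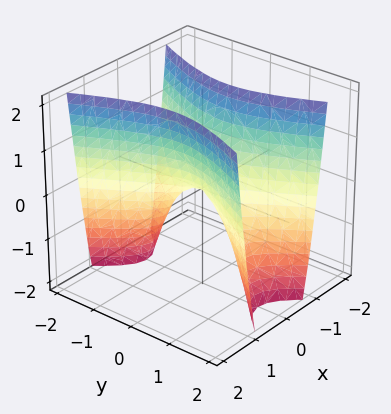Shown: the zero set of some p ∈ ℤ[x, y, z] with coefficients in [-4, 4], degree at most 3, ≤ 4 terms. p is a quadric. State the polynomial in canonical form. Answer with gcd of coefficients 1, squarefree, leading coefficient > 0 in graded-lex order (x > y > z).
3*x^2 - y^2 - z

1. The degree is 2 — a hyperbolic paraboloid; a quadric.
2. Symmetries: mirror symmetry x ↦ −x ⇒ only even powers of x; the y ↦ −y reflection is a symmetry, so y appears only in even powers.
3. Checking where it meets the axes: it meets the y-axis at y = 0 (among the integer gridlines); it meets the z-axis at z = 0 (among the integer gridlines); one x-axis crossing is at x = 0.
4. Solving for integer coefficients yields p as stated.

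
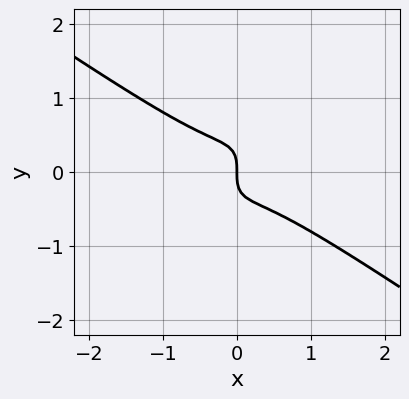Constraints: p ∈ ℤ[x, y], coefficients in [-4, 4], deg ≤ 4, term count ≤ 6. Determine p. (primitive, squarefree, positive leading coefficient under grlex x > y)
2*x^3 - 3*x*y^2 + 2*y^3 + x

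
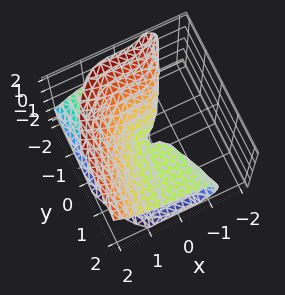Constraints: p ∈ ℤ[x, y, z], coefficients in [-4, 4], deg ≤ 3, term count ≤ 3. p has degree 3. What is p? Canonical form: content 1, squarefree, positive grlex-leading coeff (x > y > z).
x^3 - 2*y*z - 2*z^2

(a) deg p = 3. No degree-2 surface has this shape.
(b) Checking where it meets the axes: it meets the x-axis at x = 0 (among the integer gridlines); it crosses the z-axis at the gridline z = 0; the visible y-axis segment lies entirely on the surface.
(c) Fitting integer coefficients to these (and the overall shape) gives p.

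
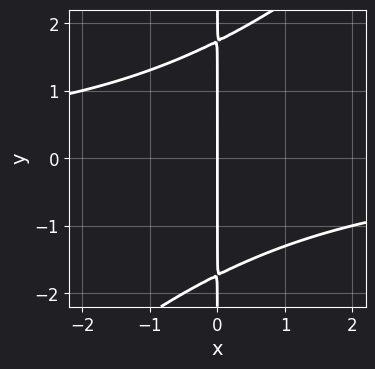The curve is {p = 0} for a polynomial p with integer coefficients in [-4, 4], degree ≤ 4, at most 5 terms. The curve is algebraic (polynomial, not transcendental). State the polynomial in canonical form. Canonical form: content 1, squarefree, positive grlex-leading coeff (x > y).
x^2*y - x*y^2 + 3*x

First, deg p = 3.
Then, reading off the gridlines: it crosses the x-axis at the gridline x = 0; every point of the y-axis in the box is on the curve.
Finally, these observations pin down the coefficients.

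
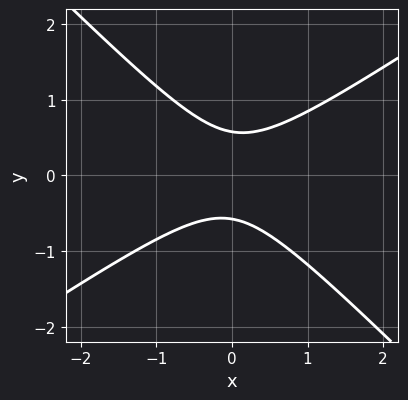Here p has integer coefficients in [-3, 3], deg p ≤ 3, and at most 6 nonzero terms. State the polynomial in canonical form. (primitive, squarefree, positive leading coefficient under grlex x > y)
2*x^2 - x*y - 3*y^2 + 1

1. deg p = 2.
2. From the axis intercepts and sections: it misses every integer gridline on the x-axis.
3. Putting this together gives p.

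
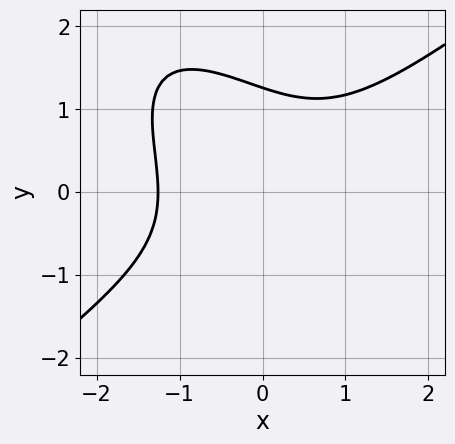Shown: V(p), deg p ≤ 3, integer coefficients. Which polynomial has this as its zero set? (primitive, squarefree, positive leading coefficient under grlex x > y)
x^3 - x*y^2 - y^3 + 2

First, the degree is 3 — no degree-2 curve has this shape.
Finally, solving for integer coefficients yields p as stated.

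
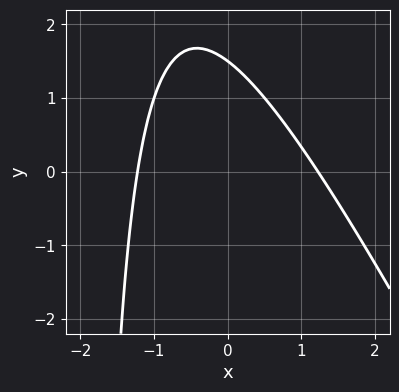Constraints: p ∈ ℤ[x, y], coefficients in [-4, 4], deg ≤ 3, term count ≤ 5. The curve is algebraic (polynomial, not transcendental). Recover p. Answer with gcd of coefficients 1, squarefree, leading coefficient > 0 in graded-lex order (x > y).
2*x^2 + x*y + 2*y - 3

deg p = 2. No degree-1 curve has this shape.
The integer polynomial consistent with all of this is the stated p.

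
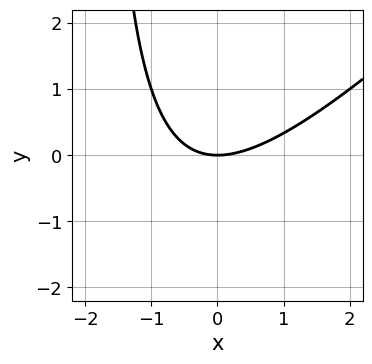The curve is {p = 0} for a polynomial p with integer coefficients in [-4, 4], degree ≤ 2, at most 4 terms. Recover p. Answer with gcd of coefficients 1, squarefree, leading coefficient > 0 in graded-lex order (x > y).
x^2 - x*y - 2*y

First, deg p = 2.
Then, against the integer gridlines: one x-axis crossing is at x = 0; it crosses the y-axis at the gridline y = 0.
Finally, assembling these constraints gives the stated polynomial.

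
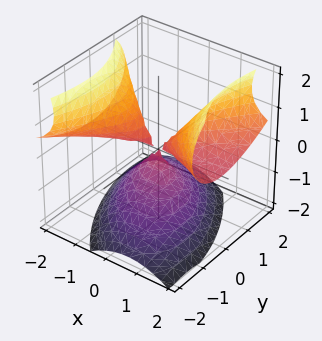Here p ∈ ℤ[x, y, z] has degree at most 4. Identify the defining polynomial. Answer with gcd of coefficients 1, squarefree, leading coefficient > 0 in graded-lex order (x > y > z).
3*x^2*z + 2*x*y*z - 2*z^3 - 3*y^2

There are 3 components. They look like related sheets of one shape, so recover p as a whole.
Degree: no degree-2 surface has this shape, so deg p = 3.
From the axis intercepts and sections: it meets the y-axis at y = 0 (among the integer gridlines); every point of the x-axis in the box is on the surface.
Putting this together gives p.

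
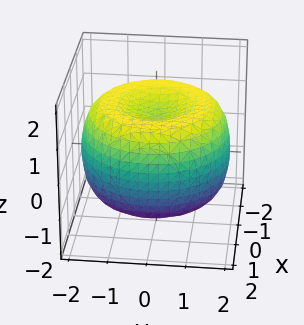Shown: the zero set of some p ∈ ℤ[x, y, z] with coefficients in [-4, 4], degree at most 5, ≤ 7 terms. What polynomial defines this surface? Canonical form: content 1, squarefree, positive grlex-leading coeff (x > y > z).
1. deg p = 4.
2. Symmetries: rotational symmetry about the z-axis ⇒ p depends on x, y only through x² + y².
3. Reading off the gridlines: a circular section at z = 1 has radius between 1 and 2; among the integer gridlines, it crosses the z-axis at z ∈ {-1, 1}.
4. Solving for integer coefficients yields p as stated.

x^4 + 2*x^2*y^2 + y^4 - 3*x^2 - 3*y^2 + 3*z^2 - 3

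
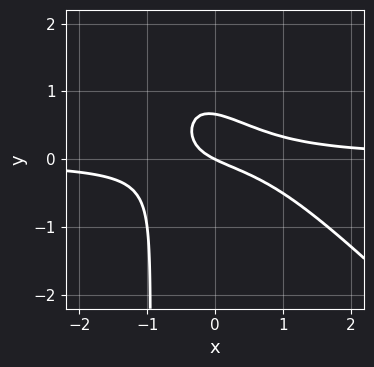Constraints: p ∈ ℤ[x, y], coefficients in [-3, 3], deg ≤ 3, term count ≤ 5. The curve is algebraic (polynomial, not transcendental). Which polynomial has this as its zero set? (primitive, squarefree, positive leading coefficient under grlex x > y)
1. The degree is 3 — a generic line meets the curve in up to 3 points.
2. Checking where it meets the axes: it crosses the x-axis at the gridline x = 0; it meets the y-axis at y = 0 (among the integer gridlines).
3. These observations pin down the coefficients.

3*x^2*y + 3*x*y^2 + 3*y^2 - x - 2*y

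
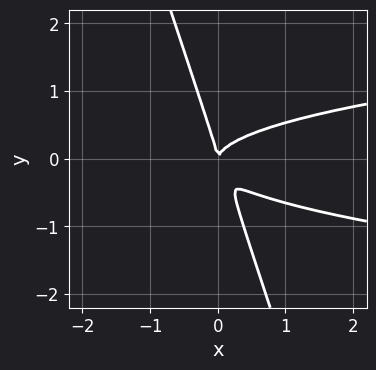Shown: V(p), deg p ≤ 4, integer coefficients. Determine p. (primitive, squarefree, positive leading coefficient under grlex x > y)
The degree is 3 — a generic line meets the curve in up to 3 points.
From the axis intercepts and sections: one y-axis crossing is at y = 0; it crosses the x-axis at the gridline x = 0.
Solving for integer coefficients yields p as stated.

3*x*y^2 + y^3 - x^2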